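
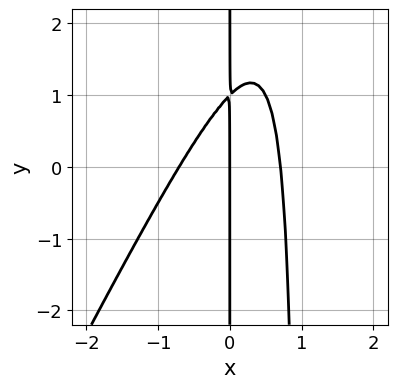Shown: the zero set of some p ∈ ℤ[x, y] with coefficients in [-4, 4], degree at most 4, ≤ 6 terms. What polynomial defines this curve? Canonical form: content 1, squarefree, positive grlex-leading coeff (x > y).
First, degree: a generic line meets the curve in up to 3 points, so deg p = 3.
Then, observable constraints: the visible y-axis segment lies entirely on the curve; it crosses the x-axis at the gridline x = 0.
Finally, matching integer coefficients to the picture gives p.

2*x^3 - x^2*y + x*y - x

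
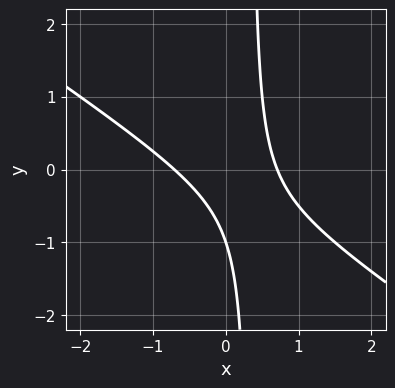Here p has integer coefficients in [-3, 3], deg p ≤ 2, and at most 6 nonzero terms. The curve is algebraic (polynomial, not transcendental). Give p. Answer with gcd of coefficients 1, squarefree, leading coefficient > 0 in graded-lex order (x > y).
2*x^2 + 3*x*y - y - 1

1. The degree is 2 — no degree-1 curve has this shape.
2. Reading off the gridlines: it crosses the y-axis at the gridline y = -1.
3. Assembling these constraints gives the stated polynomial.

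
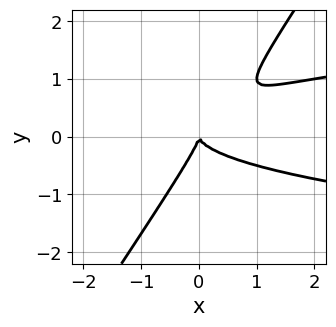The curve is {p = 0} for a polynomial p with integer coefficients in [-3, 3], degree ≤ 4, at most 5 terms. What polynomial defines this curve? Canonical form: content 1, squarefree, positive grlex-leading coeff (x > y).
(a) The degree is 3 — the shape is more complex than any degree-2 curve.
(b) Reading off the gridlines: it meets the y-axis at y = 0 (among the integer gridlines); one x-axis crossing is at x = 0.
(c) Together with the visible shape, these determine p as stated.

3*x*y^2 - 2*y^3 - x^2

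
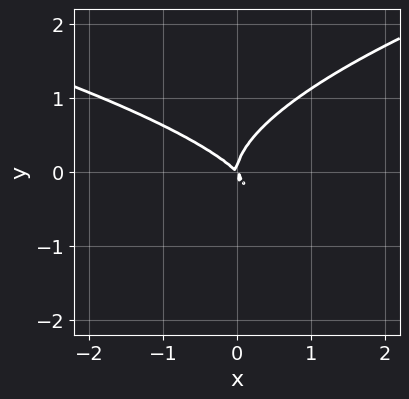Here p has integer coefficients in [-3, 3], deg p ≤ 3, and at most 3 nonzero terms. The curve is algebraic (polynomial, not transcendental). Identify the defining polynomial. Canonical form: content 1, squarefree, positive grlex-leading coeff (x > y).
1. deg p = 3.
2. Against the integer gridlines: it meets the y-axis at y = 0 (among the integer gridlines); one x-axis crossing is at x = 0.
3. Putting this together gives p.

3*y^3 - 2*x^2 - 2*x*y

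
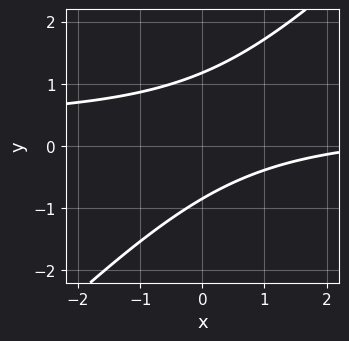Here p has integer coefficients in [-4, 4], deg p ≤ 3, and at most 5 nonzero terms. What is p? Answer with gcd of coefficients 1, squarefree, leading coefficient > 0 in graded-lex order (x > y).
deg p = 2. No degree-1 curve has this shape.
Observable constraints: no x-intercept at any integer in the box.
Matching integer coefficients to the picture gives p.

3*x*y - 3*y^2 - x + y + 3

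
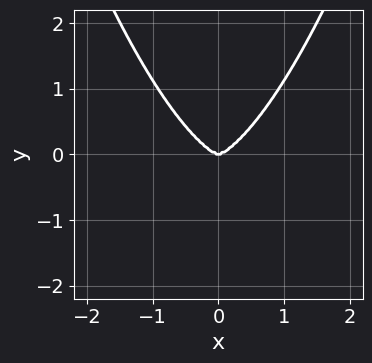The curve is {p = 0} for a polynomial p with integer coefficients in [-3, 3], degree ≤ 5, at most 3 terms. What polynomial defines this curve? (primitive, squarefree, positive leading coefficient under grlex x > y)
First, deg p = 4.
Next, symmetries: it's symmetric under x → −x, forcing even powers of x.
Next, checking where it meets the axes: one x-axis crossing is at x = 0; it meets the y-axis at y = 0 (among the integer gridlines).
Finally, the integer polynomial consistent with all of this is the stated p.

3*x^4 + x^2*y^2 - 3*y^3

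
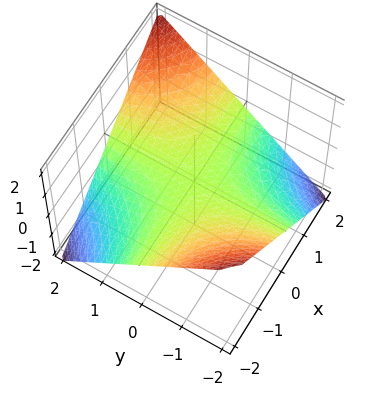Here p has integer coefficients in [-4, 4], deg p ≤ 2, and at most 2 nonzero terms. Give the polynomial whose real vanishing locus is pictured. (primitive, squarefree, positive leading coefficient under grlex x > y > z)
x*y - 2*z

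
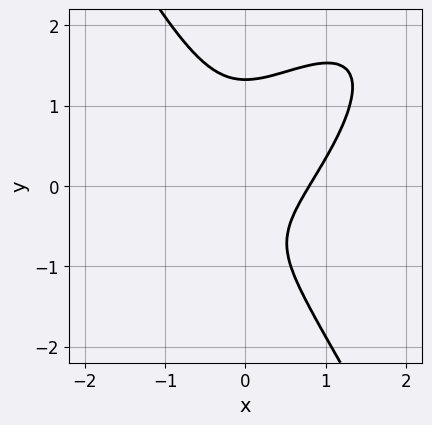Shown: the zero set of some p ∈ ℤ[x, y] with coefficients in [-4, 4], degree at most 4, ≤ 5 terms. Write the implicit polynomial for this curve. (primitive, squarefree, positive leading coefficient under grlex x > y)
(a) The degree is 3 — no degree-2 curve has this shape.
(b) Solving for integer coefficients yields p as stated.

2*x^3 - 2*x^2*y + y^3 - y - 1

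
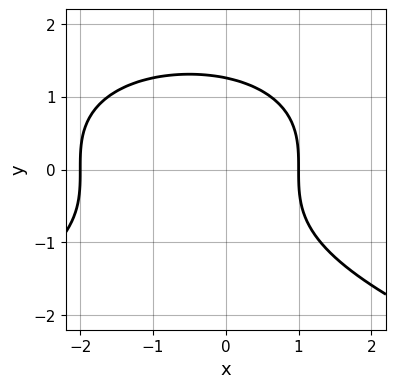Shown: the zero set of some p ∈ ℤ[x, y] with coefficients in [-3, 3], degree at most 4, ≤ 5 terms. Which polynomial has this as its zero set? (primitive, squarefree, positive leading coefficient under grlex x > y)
y^3 + x^2 + x - 2

(a) Degree: no degree-2 curve has this shape, so deg p = 3.
(b) From the visible intercepts: among the integer gridlines, it crosses the x-axis at x ∈ {-2, 1}.
(c) Assembling these constraints gives the stated polynomial.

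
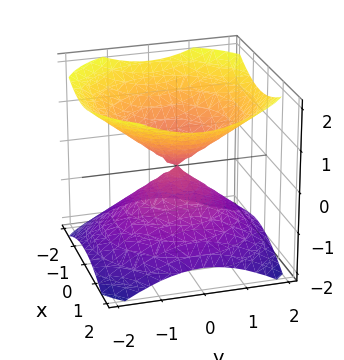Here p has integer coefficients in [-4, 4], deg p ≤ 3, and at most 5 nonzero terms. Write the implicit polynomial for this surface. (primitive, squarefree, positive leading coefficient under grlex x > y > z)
I count 2 distinct pieces. They look like related sheets of one shape, so recover p as a whole.
deg p = 2. A double cone through the origin; a quadric.
Symmetries: rotational symmetry about the z-axis ⇒ p depends on x, y only through x² + y²; mirror symmetry z ↦ −z ⇒ only even powers of z.
Observable constraints: it crosses the y-axis at the gridline y = 0; it meets the z-axis at z = 0 (among the integer gridlines); a circular section at z = 1 has radius between 1 and 2.
Solving for integer coefficients yields p as stated.

2*x^2 + 2*y^2 - 3*z^2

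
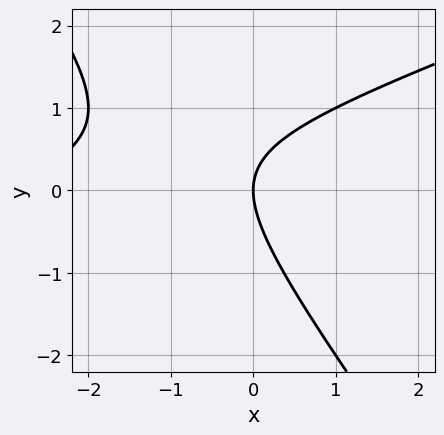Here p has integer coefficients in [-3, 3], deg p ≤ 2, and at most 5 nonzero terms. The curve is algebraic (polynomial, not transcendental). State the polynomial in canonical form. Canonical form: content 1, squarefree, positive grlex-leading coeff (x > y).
(a) deg p = 2.
(b) From the axis intercepts and sections: it crosses the x-axis at the gridline x = 0; one y-axis crossing is at y = 0.
(c) Matching integer coefficients to the picture gives p.

x^2 - 2*x*y - 2*y^2 + 3*x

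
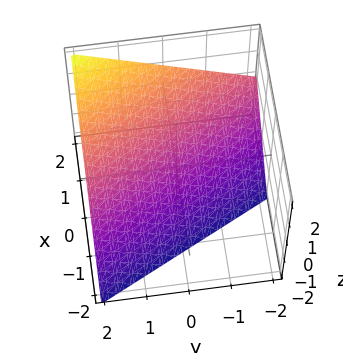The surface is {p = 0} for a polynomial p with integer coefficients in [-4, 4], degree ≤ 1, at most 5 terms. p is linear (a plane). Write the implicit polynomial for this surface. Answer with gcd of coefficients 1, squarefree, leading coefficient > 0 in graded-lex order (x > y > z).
2*x + y - 2*z - 2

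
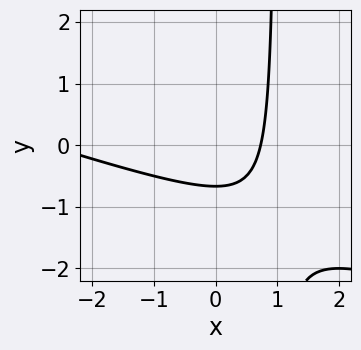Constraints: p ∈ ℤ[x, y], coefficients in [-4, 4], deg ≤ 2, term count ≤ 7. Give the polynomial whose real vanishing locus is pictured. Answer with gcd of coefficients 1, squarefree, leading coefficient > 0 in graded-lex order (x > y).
x^2 + 3*x*y + 2*x - 3*y - 2

First, the degree is 2 — a generic line meets the curve in up to 2 points.
Finally, solving for integer coefficients yields p as stated.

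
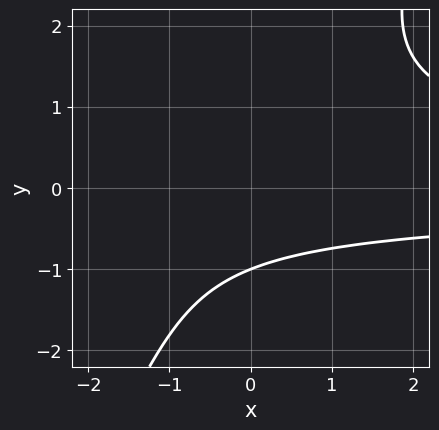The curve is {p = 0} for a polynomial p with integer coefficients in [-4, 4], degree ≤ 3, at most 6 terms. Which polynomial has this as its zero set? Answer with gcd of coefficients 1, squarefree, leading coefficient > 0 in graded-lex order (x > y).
First, degree: no degree-2 curve has this shape, so deg p = 3.
Next, reading off the gridlines: no x-intercept at any integer in the box; one y-axis crossing is at y = -1.
Finally, assembling these constraints gives the stated polynomial.

2*x*y^2 - y^3 - 2*y - 3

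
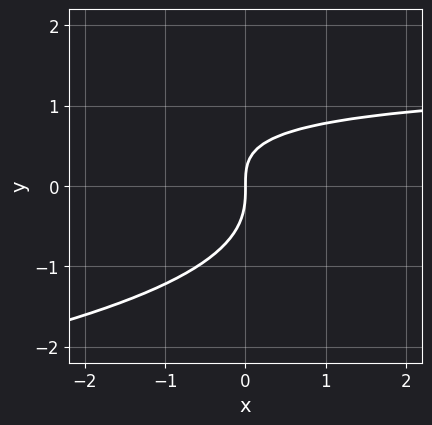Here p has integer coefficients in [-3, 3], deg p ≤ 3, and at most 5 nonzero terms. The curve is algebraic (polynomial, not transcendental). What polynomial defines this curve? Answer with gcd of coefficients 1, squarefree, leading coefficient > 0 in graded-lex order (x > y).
The degree is 3 — the shape is more complex than any degree-2 curve.
From the visible intercepts: it meets the x-axis at x = 0 (among the integer gridlines); one y-axis crossing is at y = 0.
Fitting integer coefficients to these (and the overall shape) gives p.

3*y^3 + 2*x*y - 3*x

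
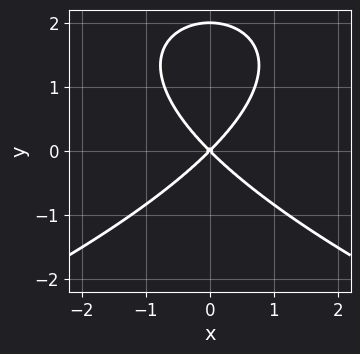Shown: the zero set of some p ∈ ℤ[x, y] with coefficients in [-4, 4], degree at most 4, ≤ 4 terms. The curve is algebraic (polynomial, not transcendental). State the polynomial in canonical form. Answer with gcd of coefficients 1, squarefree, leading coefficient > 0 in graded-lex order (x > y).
1. deg p = 3. No degree-2 curve has this shape.
2. Symmetries: the x ↦ −x reflection is a symmetry, so x appears only in even powers.
3. Checking where it meets the axes: it meets the x-axis at x = 0 (among the integer gridlines); among the integer gridlines, it crosses the y-axis at y ∈ {0, 2}.
4. The integer polynomial consistent with all of this is the stated p.

y^3 + 2*x^2 - 2*y^2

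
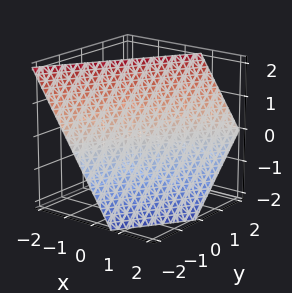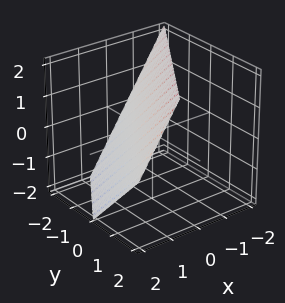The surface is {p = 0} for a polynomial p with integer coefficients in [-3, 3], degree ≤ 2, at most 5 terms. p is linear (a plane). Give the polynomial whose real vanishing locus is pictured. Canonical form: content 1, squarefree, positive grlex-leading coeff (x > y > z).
deg p = 1. Every cross-section is a straight line — this is a plane.
Reading off the gridlines: one z-axis crossing is at z = 1; one y-axis crossing is at y = -1.
Together with the visible shape, these determine p as stated.

3*x - 2*y + 2*z - 2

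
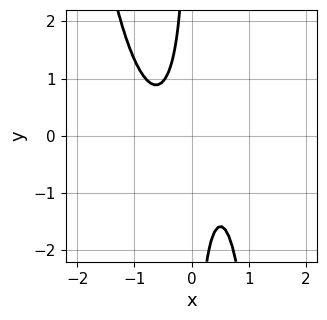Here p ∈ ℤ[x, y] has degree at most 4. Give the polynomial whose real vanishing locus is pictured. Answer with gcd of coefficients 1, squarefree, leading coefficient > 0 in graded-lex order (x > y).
3*x^4 - x^2*y + 2*x*y + 1

1. Degree: no degree-3 curve has this shape, so deg p = 4.
2. From the axis intercepts and sections: the curve avoids every integer y-axis point in the box; the curve avoids every integer x-axis point in the box.
3. Matching integer coefficients to the picture gives p.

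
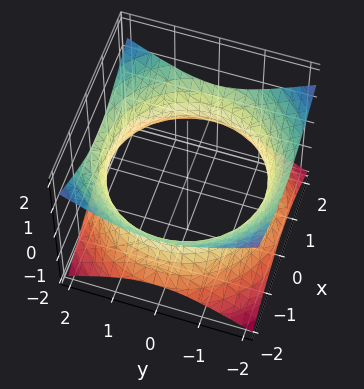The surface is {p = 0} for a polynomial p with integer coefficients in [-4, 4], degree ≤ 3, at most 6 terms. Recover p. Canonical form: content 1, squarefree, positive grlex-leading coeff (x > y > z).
x^2 + y^2 - 2*z^2 - 3

(a) The degree is 2 — an hourglass — one-sheet hyperboloid; a quadric.
(b) Symmetries: rotational symmetry about the z-axis ⇒ p depends on x, y only through x² + y²; mirror symmetry z ↦ −z ⇒ only even powers of z.
(c) Checking where it meets the axes: no z-intercept at any integer in the box; a circular section at z = 0 has radius between 1 and 2.
(d) Matching integer coefficients to the picture gives p.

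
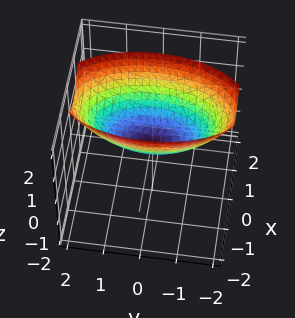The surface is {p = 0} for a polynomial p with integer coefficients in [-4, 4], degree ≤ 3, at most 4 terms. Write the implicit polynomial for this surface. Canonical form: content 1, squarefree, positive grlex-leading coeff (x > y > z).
3*x^2 + y^2 - 3*z

(a) The degree is 2 — a paraboloid; a quadric.
(b) Symmetries: it's symmetric under y → −y, forcing even powers of y; mirror symmetry x ↦ −x ⇒ only even powers of x.
(c) From the axis intercepts and sections: it meets the x-axis at x = 0 (among the integer gridlines); it meets the z-axis at z = 0 (among the integer gridlines); one y-axis crossing is at y = 0.
(d) Matching integer coefficients to the picture gives p.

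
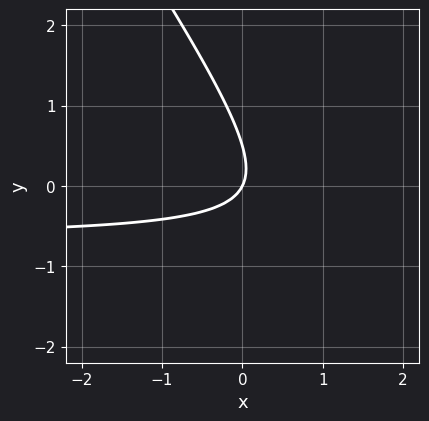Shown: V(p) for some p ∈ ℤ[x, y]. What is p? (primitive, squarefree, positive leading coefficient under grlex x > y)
3*x*y + 2*y^2 + 2*x - y

1. Degree: the shape is more complex than any degree-1 curve, so deg p = 2.
2. Reading off the gridlines: it crosses the x-axis at the gridline x = 0; it meets the y-axis at y = 0 (among the integer gridlines).
3. Matching integer coefficients to the picture gives p.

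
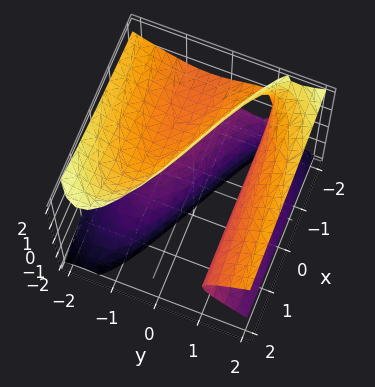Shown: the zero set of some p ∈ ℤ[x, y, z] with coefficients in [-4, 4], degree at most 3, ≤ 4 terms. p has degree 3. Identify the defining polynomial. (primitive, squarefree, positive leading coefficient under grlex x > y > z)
x*z^2 - y^3 + 2*y*z^2 + 1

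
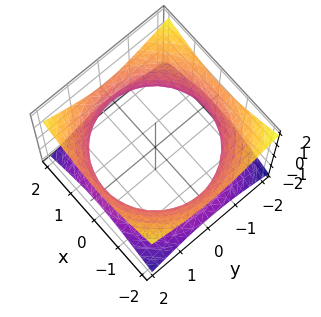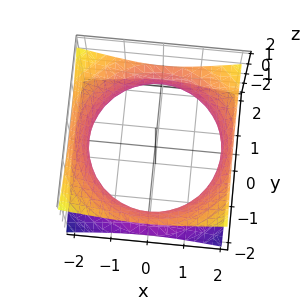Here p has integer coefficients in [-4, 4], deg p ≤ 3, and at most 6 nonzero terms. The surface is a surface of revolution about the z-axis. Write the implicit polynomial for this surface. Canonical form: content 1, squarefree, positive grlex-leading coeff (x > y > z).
The degree is 2 — no degree-1 surface has this shape.
Symmetry: every cross-section ⟂ z is a circle, so x, y appear only via x² + y².
Observable constraints: the surface avoids every integer z-axis point in the box; a circular section at z = 0 has radius between 1 and 2.
Fitting integer coefficients to these (and the overall shape) gives p.

x^2 + y^2 - 2*z^2 - 3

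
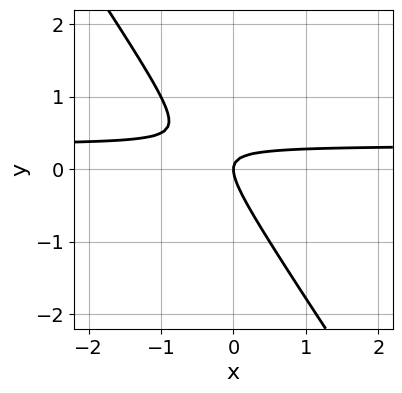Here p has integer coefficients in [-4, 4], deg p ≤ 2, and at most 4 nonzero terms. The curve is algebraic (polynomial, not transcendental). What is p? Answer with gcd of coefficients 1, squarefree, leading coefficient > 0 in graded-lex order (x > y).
3*x*y + 2*y^2 - x

1. Degree: the shape is more complex than any degree-1 curve, so deg p = 2.
2. From the axis intercepts and sections: it meets the y-axis at y = 0 (among the integer gridlines); it meets the x-axis at x = 0 (among the integer gridlines).
3. Together with the visible shape, these determine p as stated.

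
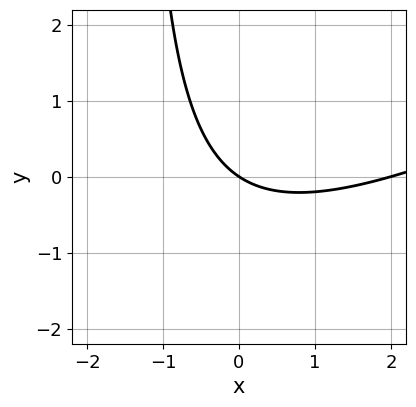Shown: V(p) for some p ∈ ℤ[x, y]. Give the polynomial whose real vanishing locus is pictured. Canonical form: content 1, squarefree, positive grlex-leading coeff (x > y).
(a) Degree: the shape is more complex than any degree-1 curve, so deg p = 2.
(b) Against the integer gridlines: it crosses the y-axis at the gridline y = 0; the x-axis gridline crossings are at x ∈ {0, 2}.
(c) Together with the visible shape, these determine p as stated.

x^2 - 2*x*y - 2*x - 3*y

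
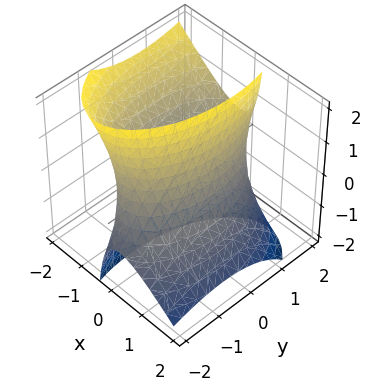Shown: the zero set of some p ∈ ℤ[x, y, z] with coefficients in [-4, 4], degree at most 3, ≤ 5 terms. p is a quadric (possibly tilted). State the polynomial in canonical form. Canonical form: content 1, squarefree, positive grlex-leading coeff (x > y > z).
3*x^2 + 3*x*z + y^2 - y*z - 3

First, degree: no degree-1 surface has this shape, so deg p = 2.
Then, reading off the gridlines: no z-intercept at any integer in the box; among the integer gridlines, it crosses the x-axis at x ∈ {-1, 1}.
Finally, solving for integer coefficients yields p as stated.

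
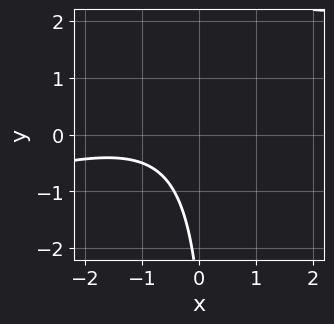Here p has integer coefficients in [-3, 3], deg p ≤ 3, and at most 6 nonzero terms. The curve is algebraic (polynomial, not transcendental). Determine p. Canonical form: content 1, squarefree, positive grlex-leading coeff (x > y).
x^2 - 3*x*y + 2*x + y + 3

deg p = 2.
Against the integer gridlines: the curve avoids every integer y-axis point in the box; the curve avoids every integer x-axis point in the box.
Matching integer coefficients to the picture gives p.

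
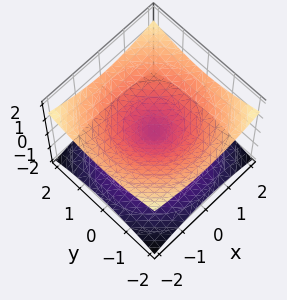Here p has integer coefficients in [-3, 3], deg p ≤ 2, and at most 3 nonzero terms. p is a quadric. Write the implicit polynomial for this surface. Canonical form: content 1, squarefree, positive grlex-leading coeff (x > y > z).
First, deg p = 2. A double cone through the origin; a quadric.
Next, symmetry: the z-axis is an axis of rotation, so x and y enter only as x² + y²; it's symmetric under z → −z, forcing even powers of z.
Then, from the axis intercepts and sections: it crosses the z-axis at the gridline z = 0; it crosses the x-axis at the gridline x = 0; it meets the y-axis at y = 0 (among the integer gridlines); a circular section at z = -1 has radius between 1 and 2.
Finally, matching integer coefficients to the picture gives p.

x^2 + y^2 - 3*z^2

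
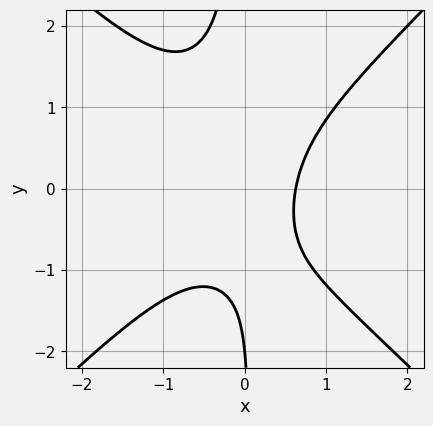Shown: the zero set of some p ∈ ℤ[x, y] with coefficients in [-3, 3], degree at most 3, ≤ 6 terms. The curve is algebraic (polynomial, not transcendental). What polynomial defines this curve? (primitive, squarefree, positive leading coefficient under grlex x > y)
1. deg p = 3. A generic line meets the curve in up to 3 points.
2. Against the integer gridlines: it crosses the y-axis at the gridline y = -2.
3. Solving for integer coefficients yields p as stated.

3*x^3 - 3*x*y^2 + 2*x - y - 2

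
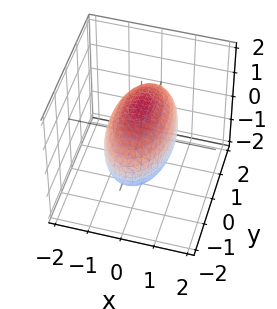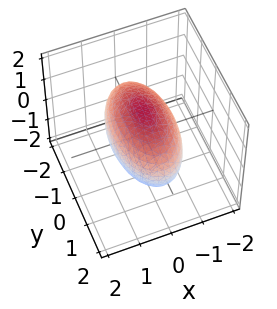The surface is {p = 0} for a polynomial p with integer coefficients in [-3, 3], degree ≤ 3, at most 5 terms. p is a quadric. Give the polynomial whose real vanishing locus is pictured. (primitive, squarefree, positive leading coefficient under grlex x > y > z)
deg p = 2. A closed, bounded, convex surface; a quadric.
Symmetries: mirror symmetry x ↦ −x ⇒ only even powers of x; mirror symmetry y ↦ −y ⇒ only even powers of y; it's symmetric under z → −z, forcing even powers of z.
Observable constraints: the x-axis gridline crossings are at x ∈ {-1, 1}.
Solving for integer coefficients yields p as stated.

3*x^2 + y^2 + 2*z^2 - 3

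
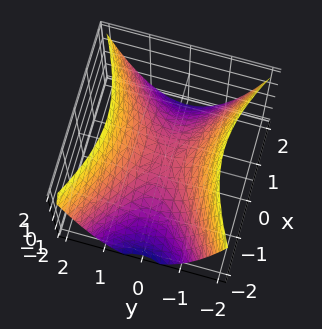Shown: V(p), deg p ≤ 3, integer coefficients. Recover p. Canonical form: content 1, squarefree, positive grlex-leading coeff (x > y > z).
(a) deg p = 2. A saddle surface; a quadric.
(b) Symmetries: mirror symmetry y ↦ −y ⇒ only even powers of y; the x ↦ −x reflection is a symmetry, so x appears only in even powers.
(c) Checking where it meets the axes: one z-axis crossing is at z = 0; one x-axis crossing is at x = 0; one y-axis crossing is at y = 0.
(d) The integer polynomial consistent with all of this is the stated p.

x^2 - 2*y^2 + 2*z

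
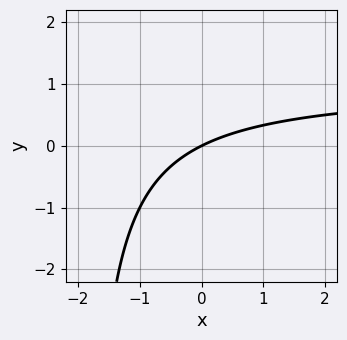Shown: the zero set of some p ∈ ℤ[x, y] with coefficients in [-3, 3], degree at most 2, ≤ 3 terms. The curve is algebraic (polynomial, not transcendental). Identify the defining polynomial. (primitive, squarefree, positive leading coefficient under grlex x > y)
(a) Degree: the shape is more complex than any degree-1 curve, so deg p = 2.
(b) Reading off the gridlines: it crosses the y-axis at the gridline y = 0; one x-axis crossing is at x = 0.
(c) Putting this together gives p.

x*y - x + 2*y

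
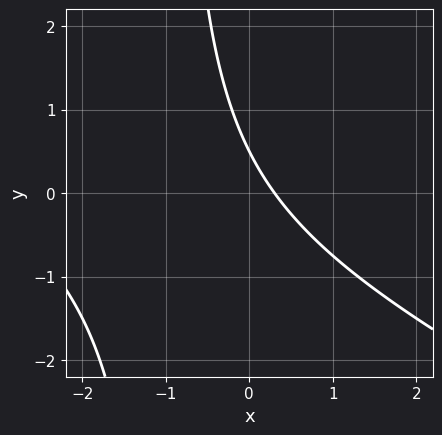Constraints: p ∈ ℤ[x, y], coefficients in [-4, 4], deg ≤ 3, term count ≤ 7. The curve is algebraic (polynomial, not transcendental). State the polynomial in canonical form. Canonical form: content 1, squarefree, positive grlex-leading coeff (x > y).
x^2 + 2*x*y + 3*x + 2*y - 1

First, degree: no degree-1 curve has this shape, so deg p = 2.
Finally, matching integer coefficients to the picture gives p.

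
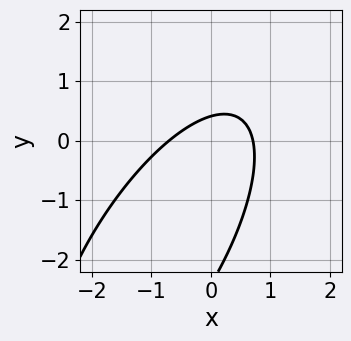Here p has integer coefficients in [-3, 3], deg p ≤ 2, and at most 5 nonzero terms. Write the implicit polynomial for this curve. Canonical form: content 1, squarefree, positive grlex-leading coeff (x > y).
(a) Degree: a generic line meets the curve in up to 2 points, so deg p = 2.
(b) Putting this together gives p.

2*x^2 - 2*x*y + y^2 + 2*y - 1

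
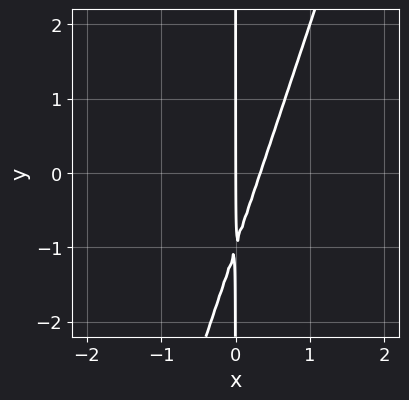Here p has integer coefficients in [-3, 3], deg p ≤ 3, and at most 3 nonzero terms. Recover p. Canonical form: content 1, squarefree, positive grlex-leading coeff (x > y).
3*x^2 - x*y - x

Degree: no degree-1 curve has this shape, so deg p = 2.
Against the integer gridlines: the visible y-axis segment lies entirely on the curve; it crosses the x-axis at the gridline x = 0.
Fitting integer coefficients to these (and the overall shape) gives p.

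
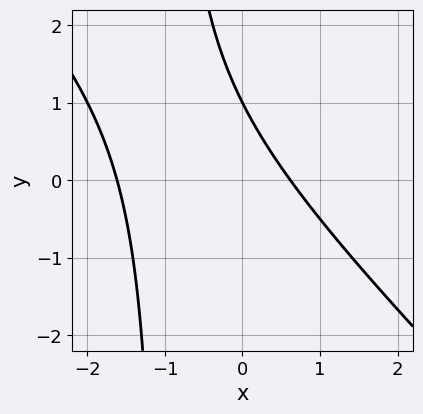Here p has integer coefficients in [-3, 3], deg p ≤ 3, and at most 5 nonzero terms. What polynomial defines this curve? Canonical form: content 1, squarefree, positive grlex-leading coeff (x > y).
Degree: the shape is more complex than any degree-1 curve, so deg p = 2.
From the visible intercepts: it meets the y-axis at y = 1 (among the integer gridlines).
Matching integer coefficients to the picture gives p.

x^2 + x*y + x + y - 1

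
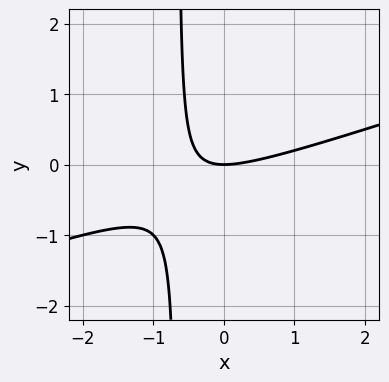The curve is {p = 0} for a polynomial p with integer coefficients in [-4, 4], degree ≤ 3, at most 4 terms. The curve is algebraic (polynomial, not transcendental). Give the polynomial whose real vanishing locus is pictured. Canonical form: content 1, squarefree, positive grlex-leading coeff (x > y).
deg p = 2. No degree-1 curve has this shape.
Checking where it meets the axes: it crosses the x-axis at the gridline x = 0; it crosses the y-axis at the gridline y = 0.
Matching integer coefficients to the picture gives p.

x^2 - 3*x*y - 2*y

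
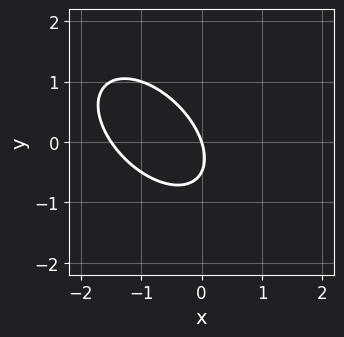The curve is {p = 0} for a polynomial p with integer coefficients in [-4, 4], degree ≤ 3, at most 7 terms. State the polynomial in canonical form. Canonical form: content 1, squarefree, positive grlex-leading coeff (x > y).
2*x^2 + 2*x*y + 2*y^2 + 3*x + y

(a) The degree is 2 — a generic line meets the curve in up to 2 points.
(b) From the axis intercepts and sections: one x-axis crossing is at x = 0; one y-axis crossing is at y = 0.
(c) Assembling these constraints gives the stated polynomial.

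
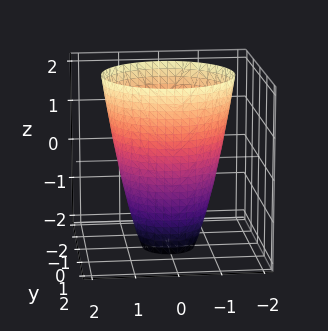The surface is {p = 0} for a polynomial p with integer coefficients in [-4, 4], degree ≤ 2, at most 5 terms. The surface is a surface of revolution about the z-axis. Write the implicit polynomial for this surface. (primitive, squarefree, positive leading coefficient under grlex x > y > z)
The degree is 2 — no degree-1 surface has this shape.
Symmetries: the surface is invariant under rotation about z: p = q(x² + y², z).
From the axis intercepts and sections: a circular section at z = -1 has radius exactly 1; no z-intercept at any integer in the box.
These observations pin down the coefficients.

2*x^2 + 2*y^2 - z - 3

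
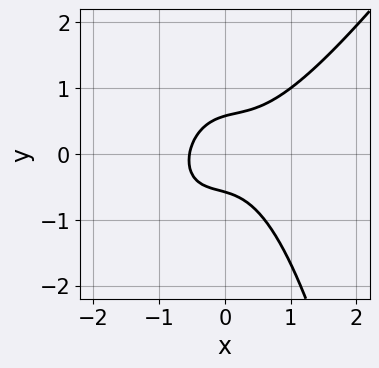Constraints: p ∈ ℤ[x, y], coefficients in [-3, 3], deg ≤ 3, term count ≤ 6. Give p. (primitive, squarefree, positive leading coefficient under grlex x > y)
3*x^3 - 2*x^2*y - 3*y^2 + x + 1

(a) The degree is 3 — a generic line meets the curve in up to 3 points.
(b) Matching integer coefficients to the picture gives p.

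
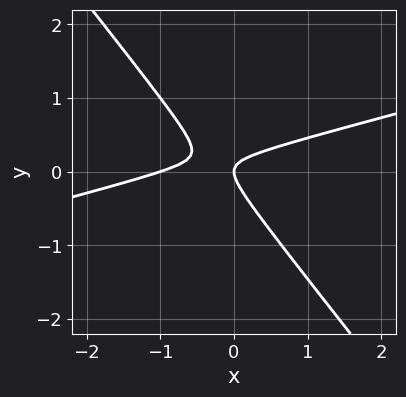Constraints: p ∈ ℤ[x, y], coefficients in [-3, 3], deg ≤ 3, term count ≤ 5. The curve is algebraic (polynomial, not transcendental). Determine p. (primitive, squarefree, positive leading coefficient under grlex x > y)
x^2 - 3*x*y - 3*y^2 + x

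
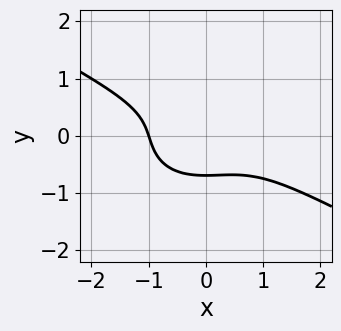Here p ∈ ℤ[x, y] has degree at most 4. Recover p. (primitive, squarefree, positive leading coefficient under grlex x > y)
First, degree: the shape is more complex than any degree-2 curve, so deg p = 3.
Next, from the axis intercepts and sections: it meets the x-axis at x = -1 (among the integer gridlines).
Finally, solving for integer coefficients yields p as stated.

x^3 + x^2*y + 3*y^3 + 1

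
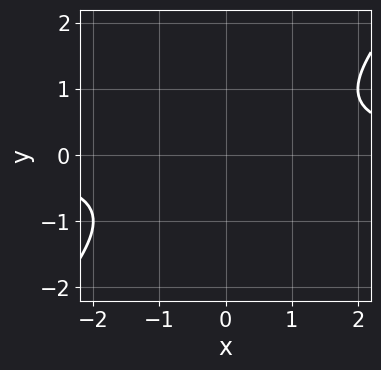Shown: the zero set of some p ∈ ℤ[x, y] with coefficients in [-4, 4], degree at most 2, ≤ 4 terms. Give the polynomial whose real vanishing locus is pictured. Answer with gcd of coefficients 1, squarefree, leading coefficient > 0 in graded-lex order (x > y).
The degree is 2 — the shape is more complex than any degree-1 curve.
From the axis intercepts and sections: it misses every integer gridline on the y-axis; it misses every integer gridline on the x-axis.
Assembling these constraints gives the stated polynomial.

x*y - y^2 - 1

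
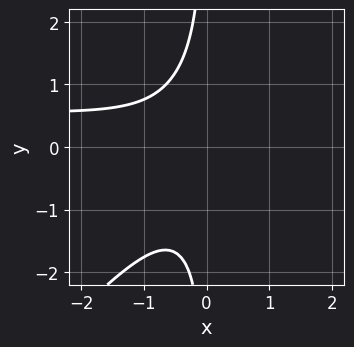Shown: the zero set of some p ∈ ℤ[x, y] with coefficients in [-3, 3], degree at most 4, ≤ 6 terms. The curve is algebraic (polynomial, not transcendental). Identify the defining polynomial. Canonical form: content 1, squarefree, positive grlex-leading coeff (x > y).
3*x^2*y - 3*x*y^2 - 2*x^2 - x - 3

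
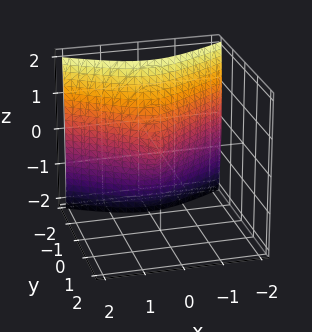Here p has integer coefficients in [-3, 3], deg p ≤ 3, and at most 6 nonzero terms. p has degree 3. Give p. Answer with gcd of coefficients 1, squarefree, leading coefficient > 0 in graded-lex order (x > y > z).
First, degree: the shape is more complex than any degree-2 surface, so deg p = 3.
Next, observable constraints: it crosses the y-axis at the gridline y = 0; one x-axis crossing is at x = 0; it crosses the z-axis at the gridline z = 0.
Finally, solving for integer coefficients yields p as stated.

x^2*y - 3*y^3 - 2*x^2 - z^2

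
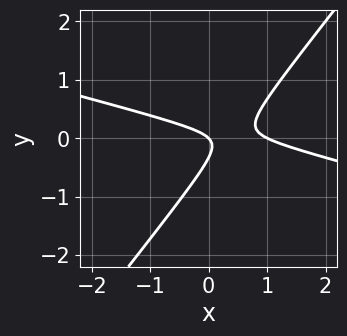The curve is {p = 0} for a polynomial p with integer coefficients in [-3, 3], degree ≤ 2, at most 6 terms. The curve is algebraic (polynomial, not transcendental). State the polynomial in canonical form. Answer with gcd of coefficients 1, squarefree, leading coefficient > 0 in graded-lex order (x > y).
x^2 + 3*x*y - 3*y^2 - x - y

(a) The degree is 2 — the shape is more complex than any degree-1 curve.
(b) Reading off the gridlines: the x-axis gridline crossings are at x ∈ {0, 1}; it crosses the y-axis at the gridline y = 0.
(c) Putting this together gives p.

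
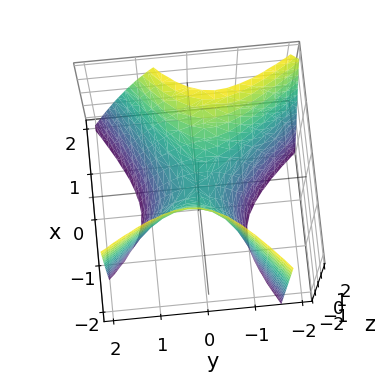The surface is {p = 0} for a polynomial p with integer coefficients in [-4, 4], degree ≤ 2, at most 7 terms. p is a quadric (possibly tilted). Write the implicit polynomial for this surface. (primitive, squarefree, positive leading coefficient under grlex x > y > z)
3*x^2 - 2*x*y - x*z - 3*y^2 - 2*z

The degree is 2 — the shape is more complex than any degree-1 surface.
Reading off the gridlines: it meets the z-axis at z = 0 (among the integer gridlines); it meets the y-axis at y = 0 (among the integer gridlines); one x-axis crossing is at x = 0.
Putting this together gives p.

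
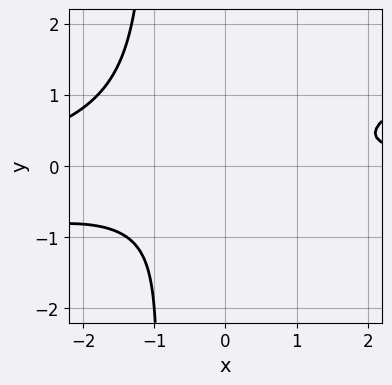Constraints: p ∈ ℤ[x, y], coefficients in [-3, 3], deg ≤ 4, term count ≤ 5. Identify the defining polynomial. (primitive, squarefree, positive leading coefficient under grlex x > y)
x^2*y - 3*x*y^2 + 2*x*y - 3*y^2 - 2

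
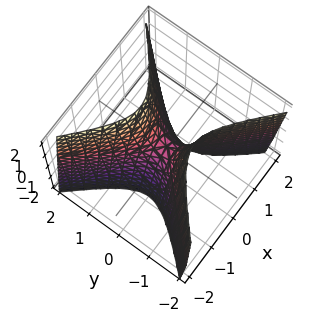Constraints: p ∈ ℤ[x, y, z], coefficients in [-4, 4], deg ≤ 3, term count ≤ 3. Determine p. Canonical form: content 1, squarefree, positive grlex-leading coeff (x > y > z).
(a) deg p = 2. A saddle surface; a quadric.
(b) Symmetries: mirror symmetry y ↦ −y ⇒ only even powers of y; it's symmetric under x → −x, forcing even powers of x.
(c) Against the integer gridlines: it crosses the y-axis at the gridline y = 0; one z-axis crossing is at z = 0; it crosses the x-axis at the gridline x = 0.
(d) Solving for integer coefficients yields p as stated.

3*x^2 - 3*y^2 + z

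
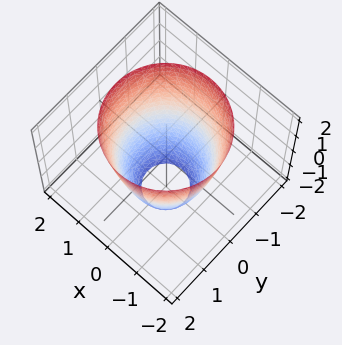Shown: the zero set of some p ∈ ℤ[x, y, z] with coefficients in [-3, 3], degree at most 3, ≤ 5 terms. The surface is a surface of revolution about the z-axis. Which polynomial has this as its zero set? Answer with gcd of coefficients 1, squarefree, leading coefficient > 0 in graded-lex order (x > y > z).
First, the degree is 2 — no degree-1 surface has this shape.
Next, symmetry: every cross-section ⟂ z is a circle, so x, y appear only via x² + y².
Then, observable constraints: the surface avoids every integer z-axis point in the box; a circular section at z = 1 has radius between 1 and 2.
Finally, together with the visible shape, these determine p as stated.

2*x^2 + 2*y^2 - z - 3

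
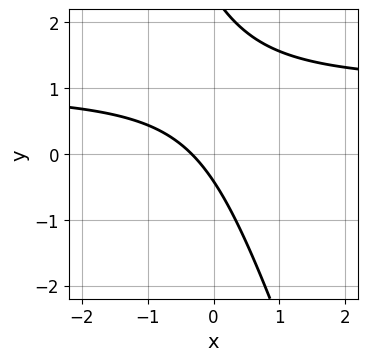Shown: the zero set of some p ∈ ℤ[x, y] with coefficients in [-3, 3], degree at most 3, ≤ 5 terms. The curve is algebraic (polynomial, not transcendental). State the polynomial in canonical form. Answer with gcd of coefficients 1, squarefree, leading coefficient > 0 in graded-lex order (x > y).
(a) Degree: a generic line meets the curve in up to 2 points, so deg p = 2.
(b) The integer polynomial consistent with all of this is the stated p.

3*x*y + y^2 - 3*x - 2*y - 1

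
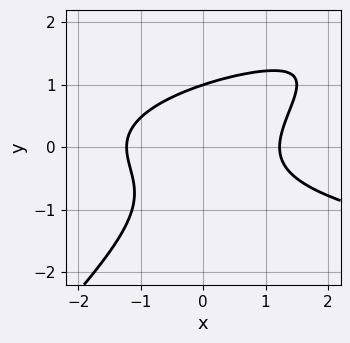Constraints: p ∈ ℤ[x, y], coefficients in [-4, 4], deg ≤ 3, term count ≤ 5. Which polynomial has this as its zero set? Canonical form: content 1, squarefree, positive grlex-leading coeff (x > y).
1. Degree: the shape is more complex than any degree-2 curve, so deg p = 3.
2. From the visible intercepts: one y-axis crossing is at y = 1.
3. Matching integer coefficients to the picture gives p.

3*x*y^2 - 3*y^3 - 2*x^2 + 3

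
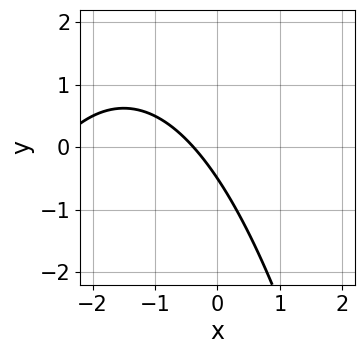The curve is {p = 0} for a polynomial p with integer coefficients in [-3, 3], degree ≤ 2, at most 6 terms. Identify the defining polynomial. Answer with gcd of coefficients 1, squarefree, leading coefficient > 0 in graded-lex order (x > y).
x^2 + 3*x + 2*y + 1

(a) Degree: a generic line meets the curve in up to 2 points, so deg p = 2.
(b) Matching integer coefficients to the picture gives p.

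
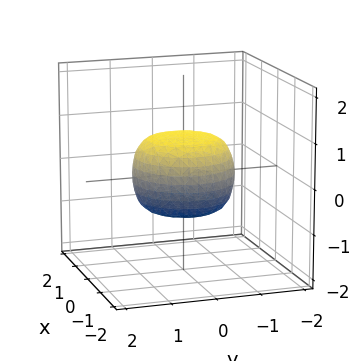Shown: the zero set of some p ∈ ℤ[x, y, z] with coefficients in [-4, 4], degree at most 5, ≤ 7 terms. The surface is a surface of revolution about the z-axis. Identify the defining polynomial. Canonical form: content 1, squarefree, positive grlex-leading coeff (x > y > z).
Degree: the shape is more complex than any degree-3 surface, so deg p = 4.
Symmetry: every cross-section ⟂ z is a circle, so x, y appear only via x² + y².
Checking where it meets the axes: a circular section at z = 0 has radius between 1 and 2.
Assembling these constraints gives the stated polynomial.

2*x^4 + 4*x^2*y^2 + 2*y^4 - x^2 - y^2 + 3*z^2 - 2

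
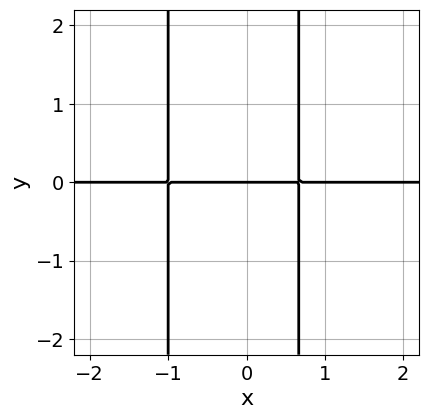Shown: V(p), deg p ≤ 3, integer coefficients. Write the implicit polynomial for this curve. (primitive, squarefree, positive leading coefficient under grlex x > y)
(a) Degree: a generic line meets the curve in up to 3 points, so deg p = 3.
(b) Observable constraints: every point of the x-axis in the box is on the curve; it crosses the y-axis at the gridline y = 0.
(c) Fitting integer coefficients to these (and the overall shape) gives p.

3*x^2*y + x*y - 2*y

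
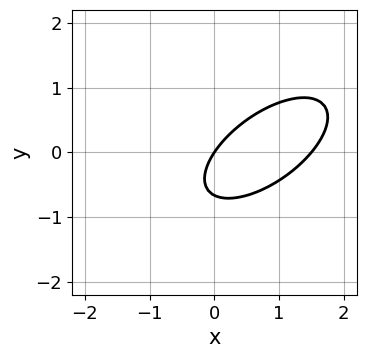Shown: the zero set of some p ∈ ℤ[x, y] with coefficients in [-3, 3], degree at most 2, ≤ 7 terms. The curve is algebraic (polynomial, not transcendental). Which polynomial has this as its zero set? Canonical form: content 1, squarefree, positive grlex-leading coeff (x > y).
The degree is 2 — no degree-1 curve has this shape.
Observable constraints: one y-axis crossing is at y = 0; it meets the x-axis at x = 0 (among the integer gridlines).
Putting this together gives p.

2*x^2 - 3*x*y + 3*y^2 - 3*x + 2*y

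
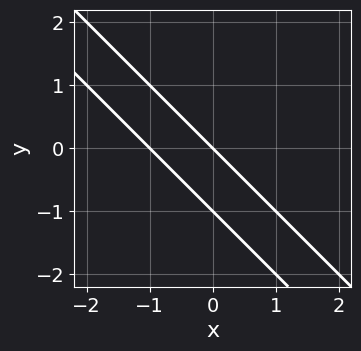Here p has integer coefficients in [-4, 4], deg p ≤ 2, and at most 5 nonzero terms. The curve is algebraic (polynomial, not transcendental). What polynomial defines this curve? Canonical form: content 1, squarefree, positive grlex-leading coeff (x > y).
The degree is 2 — no degree-1 curve has this shape.
Against the integer gridlines: among the integer gridlines, it crosses the y-axis at y ∈ {-1, 0}; among the integer gridlines, it crosses the x-axis at x ∈ {-1, 0}.
Fitting integer coefficients to these (and the overall shape) gives p.

x^2 + 2*x*y + y^2 + x + y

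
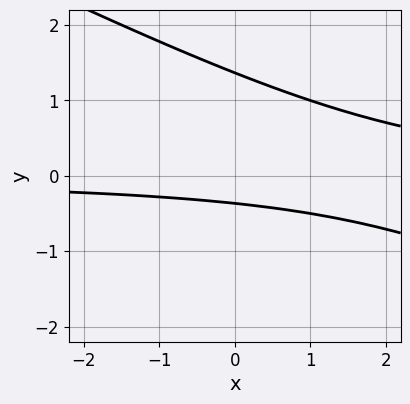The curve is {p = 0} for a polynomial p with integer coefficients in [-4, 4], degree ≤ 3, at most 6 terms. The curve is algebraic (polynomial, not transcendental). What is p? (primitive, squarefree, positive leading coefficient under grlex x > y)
First, degree: a generic line meets the curve in up to 2 points, so deg p = 2.
Next, checking where it meets the axes: it misses every integer gridline on the x-axis.
Finally, assembling these constraints gives the stated polynomial.

x*y + 2*y^2 - 2*y - 1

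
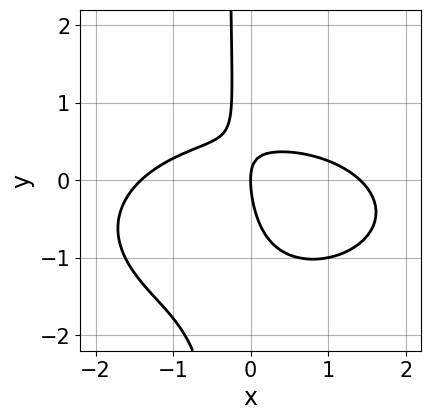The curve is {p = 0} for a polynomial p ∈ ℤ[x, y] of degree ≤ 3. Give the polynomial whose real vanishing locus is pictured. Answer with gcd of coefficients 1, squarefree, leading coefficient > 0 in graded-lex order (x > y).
x^3 + 3*x*y^2 + 3*x*y + y^2 - 2*x

The degree is 3 — the shape is more complex than any degree-2 curve.
Against the integer gridlines: it meets the y-axis at y = 0 (among the integer gridlines); it crosses the x-axis at the gridline x = 0.
Together with the visible shape, these determine p as stated.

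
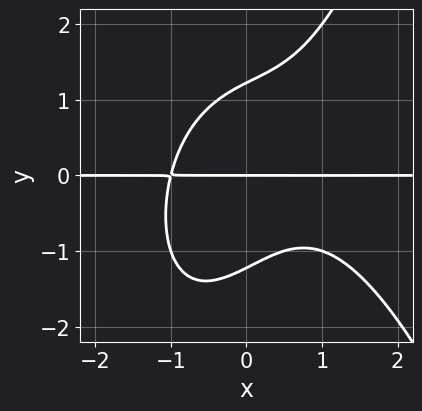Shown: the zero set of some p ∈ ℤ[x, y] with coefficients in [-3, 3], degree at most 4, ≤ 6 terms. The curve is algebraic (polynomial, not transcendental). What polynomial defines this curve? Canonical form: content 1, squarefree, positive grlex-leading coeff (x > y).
2*x^3*y - x^2*y + 2*x*y^2 - 2*y^3 + 3*y

First, the degree is 4 — the shape is more complex than any degree-3 curve.
Next, observable constraints: the visible x-axis segment lies entirely on the curve; it meets the y-axis at y = 0 (among the integer gridlines).
Finally, putting this together gives p.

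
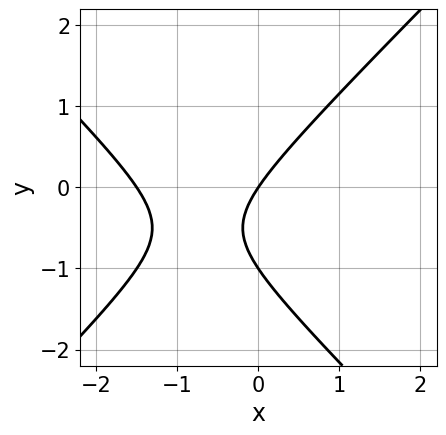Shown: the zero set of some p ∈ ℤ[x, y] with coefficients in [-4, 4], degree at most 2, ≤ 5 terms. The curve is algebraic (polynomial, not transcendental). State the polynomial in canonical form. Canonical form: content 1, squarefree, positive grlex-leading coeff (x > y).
2*x^2 - 2*y^2 + 3*x - 2*y

1. deg p = 2. No degree-1 curve has this shape.
2. From the axis intercepts and sections: one x-axis crossing is at x = 0; among the integer gridlines, it crosses the y-axis at y ∈ {-1, 0}.
3. Solving for integer coefficients yields p as stated.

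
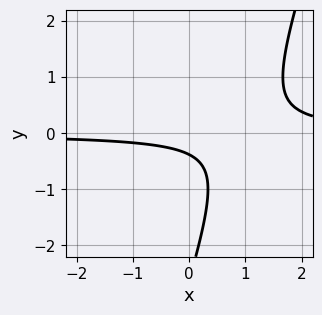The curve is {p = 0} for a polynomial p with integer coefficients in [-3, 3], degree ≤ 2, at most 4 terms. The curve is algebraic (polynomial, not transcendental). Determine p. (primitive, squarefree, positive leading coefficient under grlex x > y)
3*x*y - y^2 - 3*y - 1

(a) The degree is 2 — the shape is more complex than any degree-1 curve.
(b) Checking where it meets the axes: no x-intercept at any integer in the box.
(c) Together with the visible shape, these determine p as stated.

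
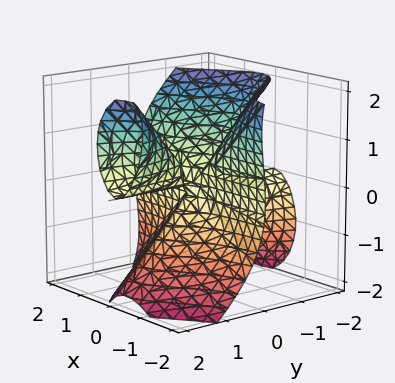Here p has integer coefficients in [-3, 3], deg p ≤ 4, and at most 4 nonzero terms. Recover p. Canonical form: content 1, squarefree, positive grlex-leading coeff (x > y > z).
3*x^2*y + x*z^2 - y^2*z + z^3

First, I count 2 distinct pieces.
Then, the degree is 3 — the shape is more complex than any degree-2 surface.
Next, from the axis intercepts and sections: the visible x-axis segment lies entirely on the surface; every point of the y-axis in the box is on the surface.
Finally, fitting integer coefficients to these (and the overall shape) gives p.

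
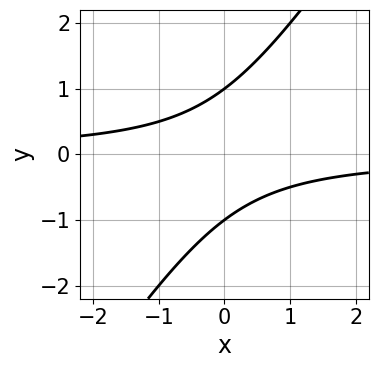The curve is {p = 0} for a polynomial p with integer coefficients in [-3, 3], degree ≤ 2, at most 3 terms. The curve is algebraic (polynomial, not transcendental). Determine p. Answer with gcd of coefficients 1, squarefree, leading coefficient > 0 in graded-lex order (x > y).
3*x*y - 2*y^2 + 2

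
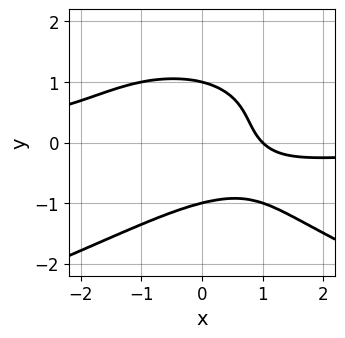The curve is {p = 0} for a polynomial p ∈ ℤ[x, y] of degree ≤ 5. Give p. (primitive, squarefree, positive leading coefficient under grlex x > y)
y^4 + x^2*y + x - 1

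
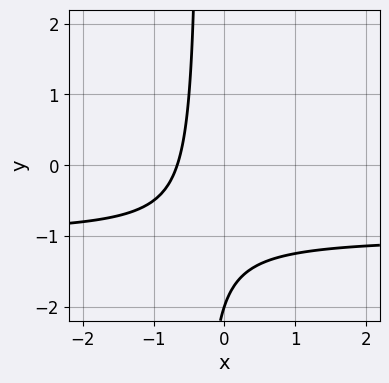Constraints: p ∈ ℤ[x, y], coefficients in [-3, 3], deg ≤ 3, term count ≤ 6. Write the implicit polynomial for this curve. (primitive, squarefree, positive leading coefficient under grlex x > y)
First, the degree is 2 — no degree-1 curve has this shape.
Next, reading off the gridlines: one y-axis crossing is at y = -2.
Finally, fitting integer coefficients to these (and the overall shape) gives p.

3*x*y + 3*x + y + 2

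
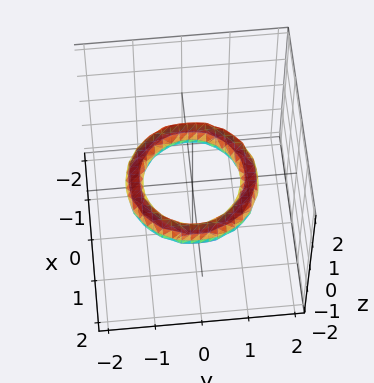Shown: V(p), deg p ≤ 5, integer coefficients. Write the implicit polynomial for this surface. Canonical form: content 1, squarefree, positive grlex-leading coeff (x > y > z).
(a) Degree: no degree-3 surface has this shape, so deg p = 4.
(b) By symmetry, every cross-section ⟂ z is a circle, so x, y appear only via x² + y².
(c) Against the integer gridlines: the y-axis gridline crossings are at y ∈ {-1, 1}; a circular section at z = 0 has radius exactly 1; among the integer gridlines, it crosses the x-axis at x ∈ {-1, 1}.
(d) Putting this together gives p.

x^4 + 2*x^2*y^2 + y^4 - 3*x^2 - 3*y^2 + 3*z^2 + 2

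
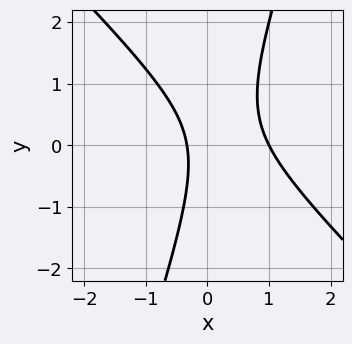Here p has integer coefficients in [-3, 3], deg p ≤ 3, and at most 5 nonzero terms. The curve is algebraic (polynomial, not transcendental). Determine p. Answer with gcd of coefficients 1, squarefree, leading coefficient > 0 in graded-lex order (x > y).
(a) Degree: the shape is more complex than any degree-1 curve, so deg p = 2.
(b) From the visible intercepts: one x-axis crossing is at x = 1; it misses every integer gridline on the y-axis.
(c) Together with the visible shape, these determine p as stated.

3*x^2 + 2*x*y - y^2 - 2*x - 1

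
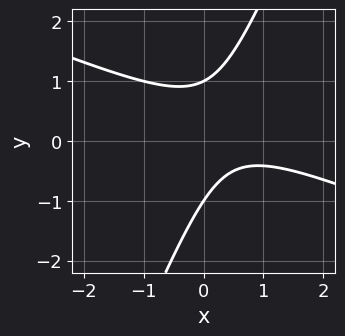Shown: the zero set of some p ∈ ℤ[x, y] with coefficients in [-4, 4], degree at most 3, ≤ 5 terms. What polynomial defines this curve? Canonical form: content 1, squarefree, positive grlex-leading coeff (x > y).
1. Degree: no degree-1 curve has this shape, so deg p = 2.
2. Checking where it meets the axes: the curve avoids every integer x-axis point in the box; the y-axis gridline crossings are at y ∈ {-1, 1}.
3. Together with the visible shape, these determine p as stated.

x^2 + 2*x*y - y^2 - x + 1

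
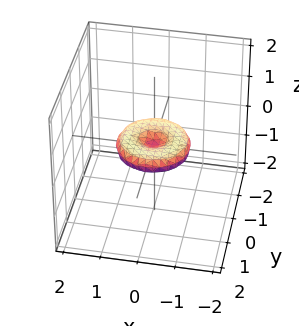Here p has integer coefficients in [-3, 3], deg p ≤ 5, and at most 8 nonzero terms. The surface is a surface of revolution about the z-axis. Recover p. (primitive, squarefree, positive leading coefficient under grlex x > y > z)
x^4 + 2*x^2*y^2 + y^4 - x^2 - y^2 + 3*z^2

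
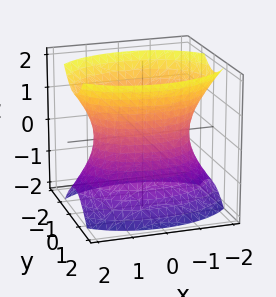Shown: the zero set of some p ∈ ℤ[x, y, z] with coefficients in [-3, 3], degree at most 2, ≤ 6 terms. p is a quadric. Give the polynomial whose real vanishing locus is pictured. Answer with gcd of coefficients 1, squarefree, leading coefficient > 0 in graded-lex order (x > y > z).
x^2 + 2*y^2 - z^2 - 2

deg p = 2. One connected sheet with a waist; a quadric.
Symmetries: the y ↦ −y reflection is a symmetry, so y appears only in even powers; the x ↦ −x reflection is a symmetry, so x appears only in even powers; the z ↦ −z reflection is a symmetry, so z appears only in even powers.
Reading off the gridlines: it misses every integer gridline on the z-axis; among the integer gridlines, it crosses the y-axis at y ∈ {-1, 1}.
The integer polynomial consistent with all of this is the stated p.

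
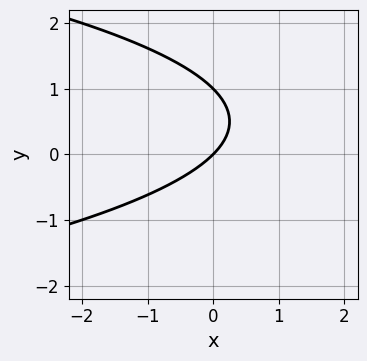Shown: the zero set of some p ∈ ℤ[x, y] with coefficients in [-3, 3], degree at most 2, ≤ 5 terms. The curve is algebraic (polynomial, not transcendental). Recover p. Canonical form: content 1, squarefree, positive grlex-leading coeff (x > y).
y^2 + x - y

First, deg p = 2. A generic line meets the curve in up to 2 points.
Then, observable constraints: the y-axis gridline crossings are at y ∈ {0, 1}; it crosses the x-axis at the gridline x = 0.
Finally, solving for integer coefficients yields p as stated.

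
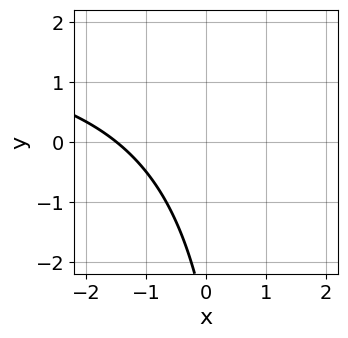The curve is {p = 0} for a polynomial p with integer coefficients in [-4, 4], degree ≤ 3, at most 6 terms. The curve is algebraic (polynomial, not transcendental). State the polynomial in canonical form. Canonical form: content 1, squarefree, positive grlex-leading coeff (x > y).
deg p = 2.
Observable constraints: no y-intercept at any integer in the box.
Fitting integer coefficients to these (and the overall shape) gives p.

x*y - 2*x - y - 3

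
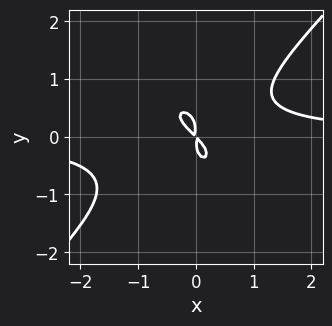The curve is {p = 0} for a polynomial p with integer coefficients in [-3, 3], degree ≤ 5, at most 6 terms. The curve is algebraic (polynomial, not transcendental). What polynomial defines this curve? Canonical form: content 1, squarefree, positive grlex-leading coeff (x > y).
3*x^3*y - 3*y^4 + x^2*y - 2*x^2 - 2*x*y

1. The degree is 4 — the shape is more complex than any degree-3 curve.
2. Putting this together gives p.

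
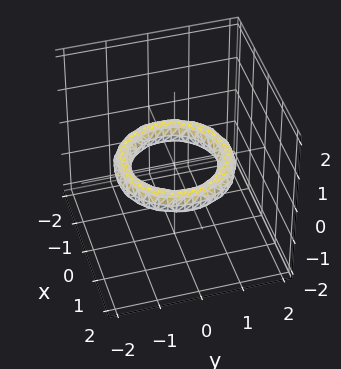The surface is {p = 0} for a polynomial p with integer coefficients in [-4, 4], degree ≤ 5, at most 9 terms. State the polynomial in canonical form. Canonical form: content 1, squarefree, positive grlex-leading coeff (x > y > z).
x^4 + 2*x^2*y^2 + y^4 - 3*x^2 - 3*y^2 + 3*z^2 + 2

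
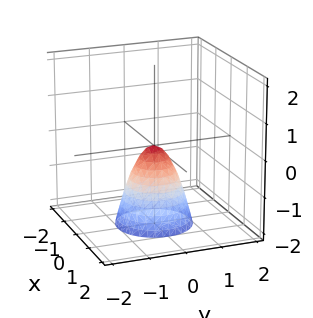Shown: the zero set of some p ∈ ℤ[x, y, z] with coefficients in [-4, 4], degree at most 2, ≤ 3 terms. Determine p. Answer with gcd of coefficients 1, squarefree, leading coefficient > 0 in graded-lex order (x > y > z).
2*x^2 + 2*y^2 + z

1. Degree: a paraboloid; a quadric, so deg p = 2.
2. Symmetry: the surface is invariant under rotation about z: p = q(x² + y², z).
3. Reading off the gridlines: one x-axis crossing is at x = 0; a circular section at z = -1 has radius between 0 and 1; it crosses the z-axis at the gridline z = 0.
4. Matching integer coefficients to the picture gives p.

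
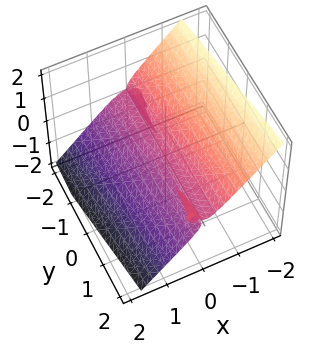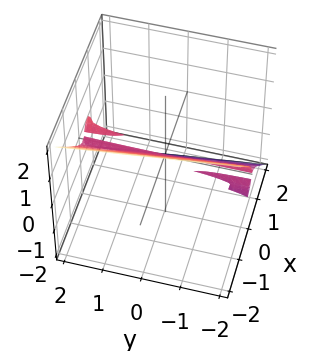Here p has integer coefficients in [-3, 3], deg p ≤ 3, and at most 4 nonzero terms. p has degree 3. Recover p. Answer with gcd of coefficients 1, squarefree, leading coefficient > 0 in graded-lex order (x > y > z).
The picture has 3 separate pieces.
deg p = 3.
Against the integer gridlines: it crosses the z-axis at the gridline z = 0; every point of the y-axis in the box is on the surface; it meets the x-axis at x = 0 (among the integer gridlines).
Fitting integer coefficients to these (and the overall shape) gives p.

3*x^3 - x*y*z + 2*z^3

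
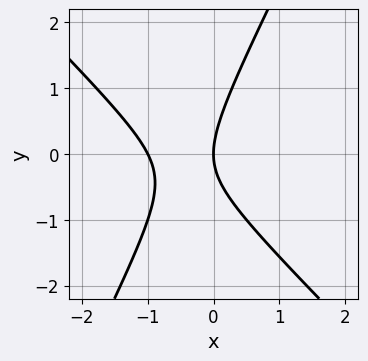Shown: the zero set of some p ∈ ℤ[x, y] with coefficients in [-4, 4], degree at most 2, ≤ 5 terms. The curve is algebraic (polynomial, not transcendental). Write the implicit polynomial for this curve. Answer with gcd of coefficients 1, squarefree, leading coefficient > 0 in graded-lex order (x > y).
2*x^2 + x*y - y^2 + 2*x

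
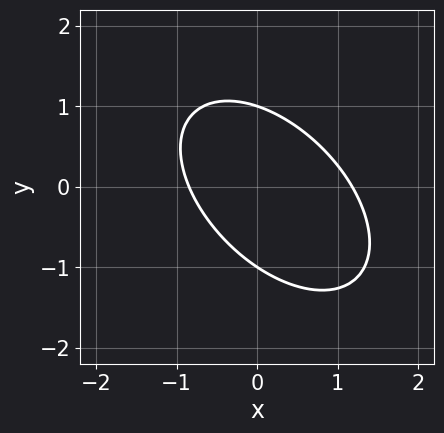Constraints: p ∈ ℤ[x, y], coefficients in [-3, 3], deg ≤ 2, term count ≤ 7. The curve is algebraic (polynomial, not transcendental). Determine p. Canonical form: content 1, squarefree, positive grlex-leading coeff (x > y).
3*x^2 + 3*x*y + 3*y^2 - x - 3

(a) The degree is 2 — no degree-1 curve has this shape.
(b) Observable constraints: among the integer gridlines, it crosses the y-axis at y ∈ {-1, 1}.
(c) The integer polynomial consistent with all of this is the stated p.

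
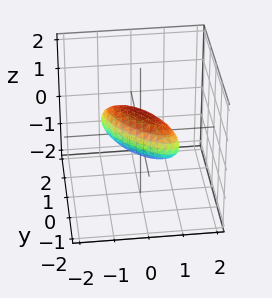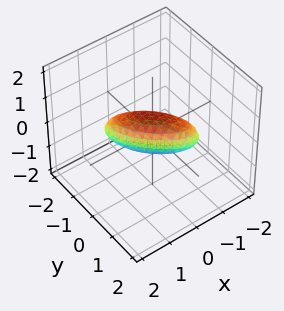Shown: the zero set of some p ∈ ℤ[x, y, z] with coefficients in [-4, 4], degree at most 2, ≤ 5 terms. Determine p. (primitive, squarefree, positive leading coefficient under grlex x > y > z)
2*x^2 + 3*x*y + 2*y^2 + 2*z^2 - 1

First, the degree is 2 — the shape is more complex than any degree-1 surface.
Finally, solving for integer coefficients yields p as stated.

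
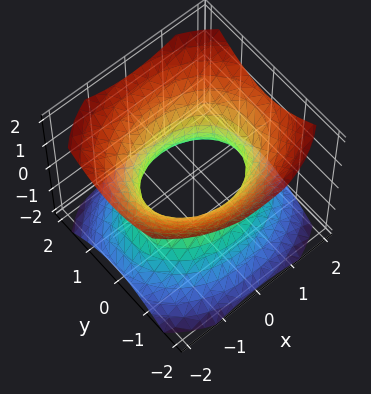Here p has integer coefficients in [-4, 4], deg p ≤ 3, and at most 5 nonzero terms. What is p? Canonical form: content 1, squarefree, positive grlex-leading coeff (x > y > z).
The degree is 2 — an hourglass — one-sheet hyperboloid; a quadric.
Symmetries: the y ↦ −y reflection is a symmetry, so y appears only in even powers; the x ↦ −x reflection is a symmetry, so x appears only in even powers; it's symmetric under z → −z, forcing even powers of z.
From the visible intercepts: it misses every integer gridline on the z-axis; the y-axis gridline crossings are at y ∈ {-1, 1}.
Matching integer coefficients to the picture gives p.

2*x^2 + 3*y^2 - 3*z^2 - 3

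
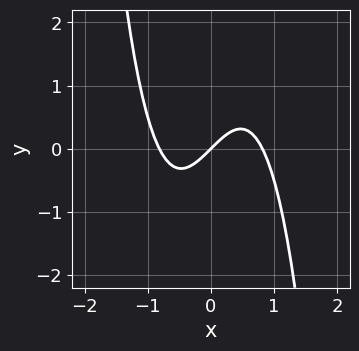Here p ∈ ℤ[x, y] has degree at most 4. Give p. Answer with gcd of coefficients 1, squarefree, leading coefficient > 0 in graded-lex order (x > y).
3*x^3 - 2*x + 2*y

The degree is 3 — the shape is more complex than any degree-2 curve.
From the visible intercepts: it meets the y-axis at y = 0 (among the integer gridlines); it meets the x-axis at x = 0 (among the integer gridlines).
Together with the visible shape, these determine p as stated.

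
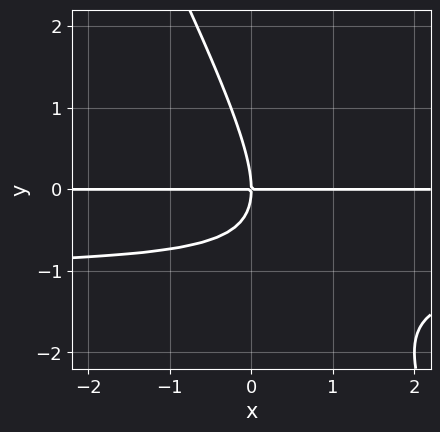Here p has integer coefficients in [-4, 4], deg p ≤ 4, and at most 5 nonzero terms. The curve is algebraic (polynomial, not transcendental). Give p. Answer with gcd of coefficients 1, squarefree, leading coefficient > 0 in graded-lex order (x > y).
2*x*y^2 + y^3 + 2*x*y

First, the degree is 3 — the shape is more complex than any degree-2 curve.
Next, from the visible intercepts: it meets the y-axis at y = 0 (among the integer gridlines); the visible x-axis segment lies entirely on the curve.
Finally, the integer polynomial consistent with all of this is the stated p.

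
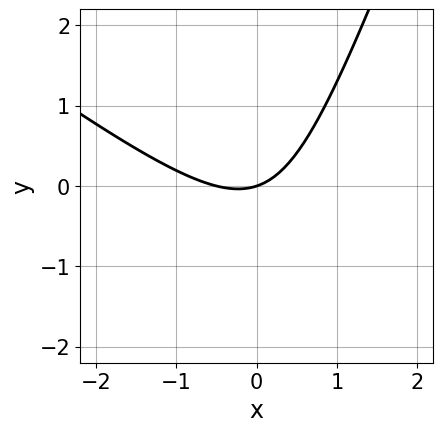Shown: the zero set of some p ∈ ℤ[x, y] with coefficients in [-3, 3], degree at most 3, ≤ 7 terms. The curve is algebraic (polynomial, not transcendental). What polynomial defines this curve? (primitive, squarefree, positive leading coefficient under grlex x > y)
2*x^2 + 2*x*y - y^2 + x - 3*y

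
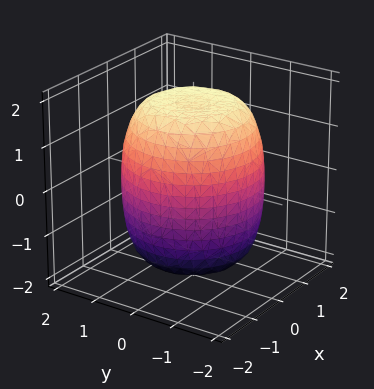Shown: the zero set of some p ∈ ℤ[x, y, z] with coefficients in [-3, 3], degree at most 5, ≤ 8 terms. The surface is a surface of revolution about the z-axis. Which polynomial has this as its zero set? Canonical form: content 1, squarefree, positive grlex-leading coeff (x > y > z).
x^4 + 2*x^2*y^2 + y^4 - x^2 - y^2 + z^2 - 3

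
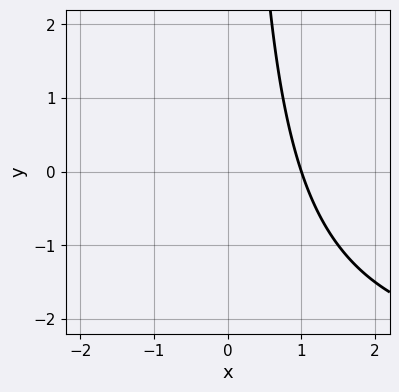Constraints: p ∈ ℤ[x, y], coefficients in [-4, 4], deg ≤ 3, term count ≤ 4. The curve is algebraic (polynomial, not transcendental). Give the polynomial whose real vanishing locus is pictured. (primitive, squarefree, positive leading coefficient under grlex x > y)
x*y + 3*x - 3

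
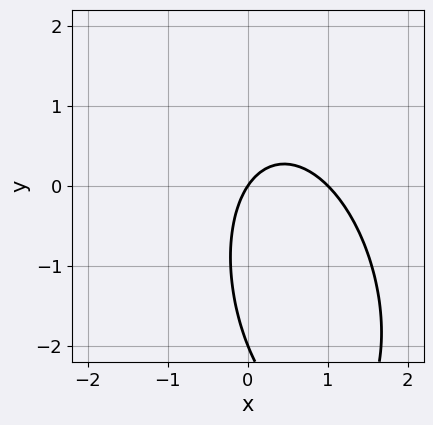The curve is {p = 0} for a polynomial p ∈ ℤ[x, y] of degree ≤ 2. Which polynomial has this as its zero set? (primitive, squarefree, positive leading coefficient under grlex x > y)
3*x^2 + x*y + y^2 - 3*x + 2*y

deg p = 2.
Against the integer gridlines: among the integer gridlines, it crosses the x-axis at x ∈ {0, 1}; the y-axis gridline crossings are at y ∈ {-2, 0}.
Fitting integer coefficients to these (and the overall shape) gives p.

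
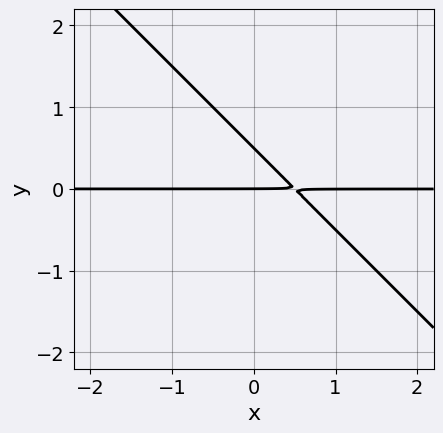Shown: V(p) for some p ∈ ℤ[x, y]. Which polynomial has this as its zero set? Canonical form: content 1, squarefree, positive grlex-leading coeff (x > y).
2*x*y + 2*y^2 - y

1. deg p = 2. A generic line meets the curve in up to 2 points.
2. Reading off the gridlines: the visible x-axis segment lies entirely on the curve; one y-axis crossing is at y = 0.
3. These observations pin down the coefficients.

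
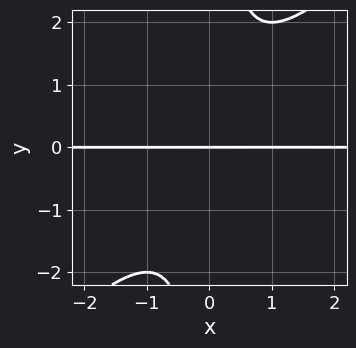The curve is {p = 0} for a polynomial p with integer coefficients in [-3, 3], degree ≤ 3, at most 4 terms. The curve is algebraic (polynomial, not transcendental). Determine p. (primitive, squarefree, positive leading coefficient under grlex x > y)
First, the degree is 3 — the shape is more complex than any degree-2 curve.
Next, from the visible intercepts: the visible x-axis segment lies entirely on the curve; one y-axis crossing is at y = 0.
Finally, the integer polynomial consistent with all of this is the stated p.

x^2*y - x*y^2 + y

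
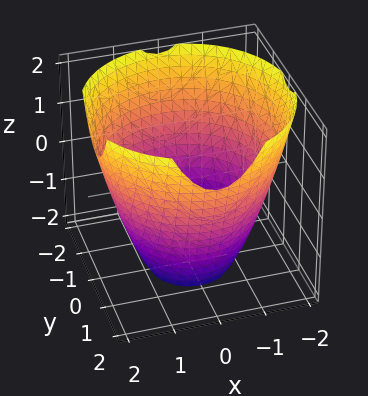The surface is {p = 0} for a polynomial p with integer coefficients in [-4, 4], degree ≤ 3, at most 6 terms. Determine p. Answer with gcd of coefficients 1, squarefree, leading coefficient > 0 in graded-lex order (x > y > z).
x^2 + y^2 - z - 3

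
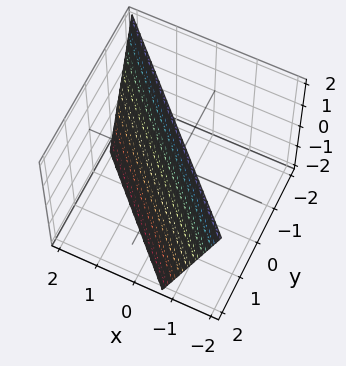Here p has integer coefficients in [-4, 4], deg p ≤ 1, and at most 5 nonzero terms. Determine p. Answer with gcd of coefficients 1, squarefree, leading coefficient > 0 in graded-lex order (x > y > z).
(a) The degree is 1 — every cross-section is a straight line — this is a plane.
(b) Against the integer gridlines: it crosses the z-axis at the gridline z = 2.
(c) Solving for integer coefficients yields p as stated.

3*x + 3*y + z - 2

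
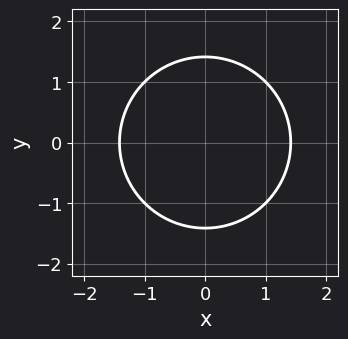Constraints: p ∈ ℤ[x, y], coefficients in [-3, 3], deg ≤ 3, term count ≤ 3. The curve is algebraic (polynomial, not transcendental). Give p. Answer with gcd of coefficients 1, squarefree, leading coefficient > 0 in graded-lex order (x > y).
x^2 + y^2 - 2

First, deg p = 2.
Then, symmetries: it's symmetric under x → −x, forcing even powers of x; the y ↦ −y reflection is a symmetry, so y appears only in even powers.
Finally, putting this together gives p.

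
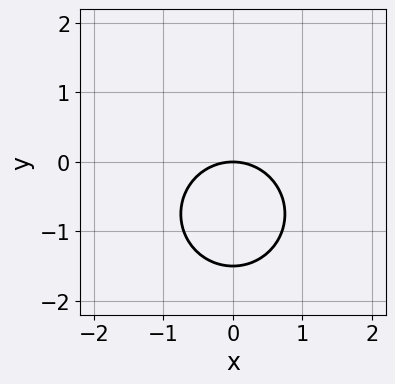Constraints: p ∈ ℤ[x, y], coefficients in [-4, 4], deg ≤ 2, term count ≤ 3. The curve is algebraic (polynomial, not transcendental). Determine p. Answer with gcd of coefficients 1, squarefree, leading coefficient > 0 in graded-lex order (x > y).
2*x^2 + 2*y^2 + 3*y

The degree is 2 — a generic line meets the curve in up to 2 points.
Symmetries: it's symmetric under x → −x, forcing even powers of x.
Reading off the gridlines: it meets the x-axis at x = 0 (among the integer gridlines); it meets the y-axis at y = 0 (among the integer gridlines).
The integer polynomial consistent with all of this is the stated p.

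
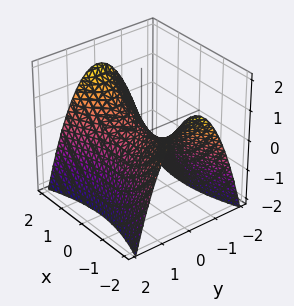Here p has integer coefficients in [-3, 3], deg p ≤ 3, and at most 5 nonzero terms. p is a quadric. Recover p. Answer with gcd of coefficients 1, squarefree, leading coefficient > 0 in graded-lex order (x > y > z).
The degree is 2 — a saddle surface; a quadric.
Symmetries: it's symmetric under x → −x, forcing even powers of x; mirror symmetry y ↦ −y ⇒ only even powers of y.
Checking where it meets the axes: it crosses the z-axis at the gridline z = 0; it crosses the y-axis at the gridline y = 0.
Matching integer coefficients to the picture gives p.

x^2 - 3*y^2 - 3*z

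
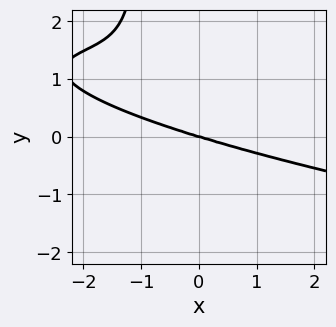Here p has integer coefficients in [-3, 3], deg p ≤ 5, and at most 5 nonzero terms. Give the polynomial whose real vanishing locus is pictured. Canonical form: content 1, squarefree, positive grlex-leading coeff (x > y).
3*x*y^3 + x^3 + 3*x^2*y + 3*y^3

(a) Degree: a generic line meets the curve in up to 4 points, so deg p = 4.
(b) Observable constraints: it meets the y-axis at y = 0 (among the integer gridlines); it crosses the x-axis at the gridline x = 0.
(c) Together with the visible shape, these determine p as stated.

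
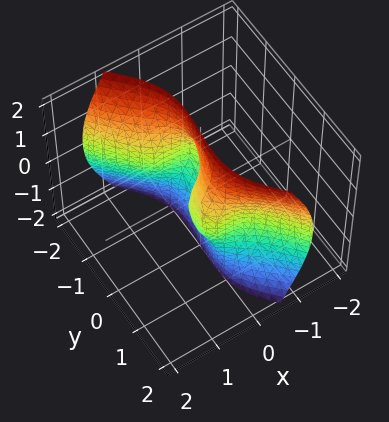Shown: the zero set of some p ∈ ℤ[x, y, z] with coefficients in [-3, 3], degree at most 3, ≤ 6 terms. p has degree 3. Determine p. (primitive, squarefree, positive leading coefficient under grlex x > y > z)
1. deg p = 3. No degree-2 surface has this shape.
2. From the visible intercepts: it meets the x-axis at x = 0 (among the integer gridlines); every point of the z-axis in the box is on the surface; the y-axis gridline crossings are at y ∈ {-1, 0, 1}.
3. Putting this together gives p.

3*x^3 + 2*x*z^2 + y^3 - y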